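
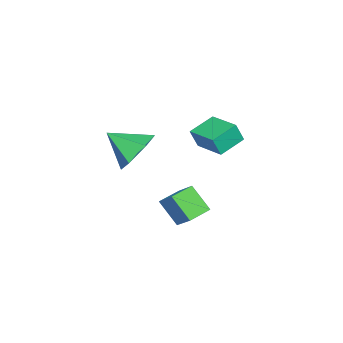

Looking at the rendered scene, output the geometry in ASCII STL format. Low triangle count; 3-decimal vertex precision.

solid 
facet normal -0.904 0.395 0.165
outer loop
vertex -0.55 3.01 -0.856
vertex -0.023 3.852 0.013
vertex -0.332 3.942 -1.891
endloop
endfacet
facet normal -0.399 -0.638 -0.659
outer loop
vertex 0.663 3.508 -2.073
vertex -0.55 3.01 -0.856
vertex -0.332 3.942 -1.891
endloop
endfacet
facet normal -0.904 0.395 0.165
outer loop
vertex -0.332 3.942 -1.891
vertex -0.023 3.852 0.013
vertex 0.195 4.784 -1.022
endloop
endfacet
facet normal 0.154 0.661 -0.734
outer loop
vertex 0.195 4.784 -1.022
vertex 0.663 3.508 -2.073
vertex -0.332 3.942 -1.891
endloop
endfacet
facet normal -0.154 -0.661 0.734
outer loop
vertex -0.55 3.01 -0.856
vertex 0.972 3.418 -0.169
vertex -0.023 3.852 0.013
endloop
endfacet
facet normal -0.399 -0.638 -0.659
outer loop
vertex 0.445 2.576 -1.038
vertex -0.55 3.01 -0.856
vertex 0.663 3.508 -2.073
endloop
endfacet
facet normal -0.154 -0.661 0.734
outer loop
vertex 0.445 2.576 -1.038
vertex 0.972 3.418 -0.169
vertex -0.55 3.01 -0.856
endloop
endfacet
facet normal 0.399 0.638 0.659
outer loop
vertex -0.023 3.852 0.013
vertex 0.972 3.418 -0.169
vertex 0.195 4.784 -1.022
endloop
endfacet
facet normal 0.154 0.661 -0.734
outer loop
vertex 1.19 4.35 -1.204
vertex 0.663 3.508 -2.073
vertex 0.195 4.784 -1.022
endloop
endfacet
facet normal 0.399 0.638 0.659
outer loop
vertex 0.195 4.784 -1.022
vertex 0.972 3.418 -0.169
vertex 1.19 4.35 -1.204
endloop
endfacet
facet normal 0.904 -0.395 -0.165
outer loop
vertex 1.19 4.35 -1.204
vertex 0.445 2.576 -1.038
vertex 0.663 3.508 -2.073
endloop
endfacet
facet normal 0.904 -0.395 -0.165
outer loop
vertex 0.972 3.418 -0.169
vertex 0.445 2.576 -1.038
vertex 1.19 4.35 -1.204
endloop
endfacet
facet normal -0.861 0.392 0.324
outer loop
vertex -3.329 3.232 2.198
vertex -2.598 4.632 2.448
vertex -3.547 3.509 1.283
endloop
endfacet
facet normal -0.457 -0.876 -0.156
outer loop
vertex -2.402 2.988 0.852
vertex -3.329 3.232 2.198
vertex -3.547 3.509 1.283
endloop
endfacet
facet normal -0.861 0.392 0.324
outer loop
vertex -3.547 3.509 1.283
vertex -2.598 4.632 2.448
vertex -2.816 4.91 1.533
endloop
endfacet
facet normal -0.223 0.283 -0.933
outer loop
vertex -2.816 4.91 1.533
vertex -2.402 2.988 0.852
vertex -3.547 3.509 1.283
endloop
endfacet
facet normal 0.223 -0.283 0.933
outer loop
vertex -3.329 3.232 2.198
vertex -1.453 4.111 2.017
vertex -2.598 4.632 2.448
endloop
endfacet
facet normal -0.458 -0.875 -0.157
outer loop
vertex -2.184 2.71 1.767
vertex -3.329 3.232 2.198
vertex -2.402 2.988 0.852
endloop
endfacet
facet normal 0.222 -0.283 0.933
outer loop
vertex -2.184 2.71 1.767
vertex -1.453 4.111 2.017
vertex -3.329 3.232 2.198
endloop
endfacet
facet normal 0.457 0.875 0.157
outer loop
vertex -2.598 4.632 2.448
vertex -1.453 4.111 2.017
vertex -2.816 4.91 1.533
endloop
endfacet
facet normal -0.222 0.283 -0.933
outer loop
vertex -1.671 4.388 1.102
vertex -2.402 2.988 0.852
vertex -2.816 4.91 1.533
endloop
endfacet
facet normal 0.458 0.875 0.156
outer loop
vertex -2.816 4.91 1.533
vertex -1.453 4.111 2.017
vertex -1.671 4.388 1.102
endloop
endfacet
facet normal 0.861 -0.392 -0.324
outer loop
vertex -1.671 4.388 1.102
vertex -2.184 2.71 1.767
vertex -2.402 2.988 0.852
endloop
endfacet
facet normal 0.861 -0.392 -0.324
outer loop
vertex -1.453 4.111 2.017
vertex -2.184 2.71 1.767
vertex -1.671 4.388 1.102
endloop
endfacet
facet normal -0.101 0.825 -0.555
outer loop
vertex 2.684 3.15 3.767
vertex 2.25 2.562 2.972
vertex 1.615 2.995 3.731
endloop
endfacet
facet normal -0.041 0.049 0.998
outer loop
vertex 2.684 3.15 3.767
vertex 1.615 2.995 3.731
vertex 2.41 1.258 3.848
endloop
endfacet
facet normal -0.101 0.825 -0.555
outer loop
vertex 1.615 2.995 3.731
vertex 2.25 2.562 2.972
vertex 1.182 2.407 2.936
endloop
endfacet
facet normal -0.732 -0.293 0.615
outer loop
vertex 1.615 2.995 3.731
vertex 1.182 2.407 2.936
vertex 2.41 1.258 3.848
endloop
endfacet
facet normal -0.101 0.826 -0.554
outer loop
vertex 1.182 2.407 2.936
vertex 2.25 2.562 2.972
vertex 1.816 1.975 2.176
endloop
endfacet
facet normal -0.639 -0.762 -0.100
outer loop
vertex 1.182 2.407 2.936
vertex 1.816 1.975 2.176
vertex 2.41 1.258 3.848
endloop
endfacet
facet normal -0.101 0.826 -0.554
outer loop
vertex 1.816 1.975 2.176
vertex 2.25 2.562 2.972
vertex 2.884 2.13 2.212
endloop
endfacet
facet normal 0.144 -0.890 -0.433
outer loop
vertex 1.816 1.975 2.176
vertex 2.884 2.13 2.212
vertex 2.41 1.258 3.848
endloop
endfacet
facet normal -0.102 0.826 -0.555
outer loop
vertex 2.884 2.13 2.212
vertex 2.25 2.562 2.972
vertex 3.318 2.718 3.008
endloop
endfacet
facet normal 0.835 -0.548 -0.050
outer loop
vertex 2.884 2.13 2.212
vertex 3.318 2.718 3.008
vertex 2.41 1.258 3.848
endloop
endfacet
facet normal -0.102 0.826 -0.555
outer loop
vertex 3.318 2.718 3.008
vertex 2.25 2.562 2.972
vertex 2.684 3.15 3.767
endloop
endfacet
facet normal 0.742 -0.079 0.665
outer loop
vertex 3.318 2.718 3.008
vertex 2.684 3.15 3.767
vertex 2.41 1.258 3.848
endloop
endfacet

endsolid


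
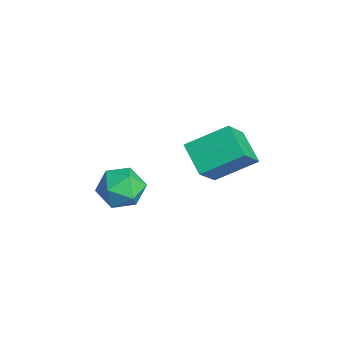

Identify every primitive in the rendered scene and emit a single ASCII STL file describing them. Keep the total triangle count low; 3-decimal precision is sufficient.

solid 
facet normal -0.033 0.735 0.677
outer loop
vertex -0.977 -3.078 -1.616
vertex -1.617 -3.393 -1.305
vertex -0.914 -3.602 -1.044
endloop
endfacet
facet normal 0.640 0.601 0.480
outer loop
vertex -0.977 -3.078 -1.616
vertex -0.914 -3.602 -1.044
vertex -0.43 -3.631 -1.653
endloop
endfacet
facet normal 0.685 0.693 -0.226
outer loop
vertex -0.977 -3.078 -1.616
vertex -0.43 -3.631 -1.653
vertex -0.834 -3.439 -2.29
endloop
endfacet
facet normal 0.040 0.884 -0.465
outer loop
vertex -0.977 -3.078 -1.616
vertex -0.834 -3.439 -2.29
vertex -1.568 -3.293 -2.075
endloop
endfacet
facet normal -0.403 0.910 0.093
outer loop
vertex -0.977 -3.078 -1.616
vertex -1.568 -3.293 -2.075
vertex -1.617 -3.393 -1.305
endloop
endfacet
facet normal 0.778 -0.085 0.622
outer loop
vertex -0.43 -3.631 -1.653
vertex -0.914 -3.602 -1.044
vertex -0.732 -4.287 -1.365
endloop
endfacet
facet normal -0.310 0.132 0.941
outer loop
vertex -0.914 -3.602 -1.044
vertex -1.617 -3.393 -1.305
vertex -1.466 -4.141 -1.15
endloop
endfacet
facet normal -0.909 0.417 -0.004
outer loop
vertex -1.617 -3.393 -1.305
vertex -1.568 -3.293 -2.075
vertex -1.87 -3.949 -1.787
endloop
endfacet
facet normal -0.191 0.374 -0.907
outer loop
vertex -1.568 -3.293 -2.075
vertex -0.834 -3.439 -2.29
vertex -1.386 -3.978 -2.396
endloop
endfacet
facet normal 0.851 0.064 -0.521
outer loop
vertex -0.834 -3.439 -2.29
vertex -0.43 -3.631 -1.653
vertex -0.683 -4.187 -2.135
endloop
endfacet
facet normal -0.040 -0.884 0.465
outer loop
vertex -1.323 -4.502 -1.824
vertex -0.732 -4.287 -1.365
vertex -1.466 -4.141 -1.15
endloop
endfacet
facet normal -0.685 -0.693 0.226
outer loop
vertex -1.323 -4.502 -1.824
vertex -1.466 -4.141 -1.15
vertex -1.87 -3.949 -1.787
endloop
endfacet
facet normal -0.640 -0.601 -0.480
outer loop
vertex -1.323 -4.502 -1.824
vertex -1.87 -3.949 -1.787
vertex -1.386 -3.978 -2.396
endloop
endfacet
facet normal 0.033 -0.735 -0.677
outer loop
vertex -1.323 -4.502 -1.824
vertex -1.386 -3.978 -2.396
vertex -0.683 -4.187 -2.135
endloop
endfacet
facet normal 0.403 -0.910 -0.093
outer loop
vertex -1.323 -4.502 -1.824
vertex -0.683 -4.187 -2.135
vertex -0.732 -4.287 -1.365
endloop
endfacet
facet normal 0.191 -0.374 0.907
outer loop
vertex -1.466 -4.141 -1.15
vertex -0.732 -4.287 -1.365
vertex -0.914 -3.602 -1.044
endloop
endfacet
facet normal -0.851 -0.064 0.521
outer loop
vertex -1.87 -3.949 -1.787
vertex -1.466 -4.141 -1.15
vertex -1.617 -3.393 -1.305
endloop
endfacet
facet normal -0.778 0.085 -0.622
outer loop
vertex -1.386 -3.978 -2.396
vertex -1.87 -3.949 -1.787
vertex -1.568 -3.293 -2.075
endloop
endfacet
facet normal 0.310 -0.132 -0.941
outer loop
vertex -0.683 -4.187 -2.135
vertex -1.386 -3.978 -2.396
vertex -0.834 -3.439 -2.29
endloop
endfacet
facet normal 0.909 -0.417 0.004
outer loop
vertex -0.732 -4.287 -1.365
vertex -0.683 -4.187 -2.135
vertex -0.43 -3.631 -1.653
endloop
endfacet
facet normal -0.524 0.473 -0.709
outer loop
vertex 0.239 -1.922 0.557
vertex 0.418 -0.735 1.216
vertex 1.14 -1.752 0.005
endloop
endfacet
facet normal -0.131 -0.867 -0.481
outer loop
vertex 1.862 -2.405 0.984
vertex 0.239 -1.922 0.557
vertex 1.14 -1.752 0.005
endloop
endfacet
facet normal -0.523 0.473 -0.709
outer loop
vertex 1.14 -1.752 0.005
vertex 0.418 -0.735 1.216
vertex 1.319 -0.565 0.665
endloop
endfacet
facet normal 0.842 0.159 -0.515
outer loop
vertex 1.319 -0.565 0.665
vertex 1.862 -2.405 0.984
vertex 1.14 -1.752 0.005
endloop
endfacet
facet normal -0.842 -0.159 0.515
outer loop
vertex 0.239 -1.922 0.557
vertex 1.14 -1.388 2.195
vertex 0.418 -0.735 1.216
endloop
endfacet
facet normal -0.131 -0.866 -0.482
outer loop
vertex 0.961 -2.575 1.535
vertex 0.239 -1.922 0.557
vertex 1.862 -2.405 0.984
endloop
endfacet
facet normal -0.842 -0.159 0.515
outer loop
vertex 0.961 -2.575 1.535
vertex 1.14 -1.388 2.195
vertex 0.239 -1.922 0.557
endloop
endfacet
facet normal 0.131 0.867 0.481
outer loop
vertex 0.418 -0.735 1.216
vertex 1.14 -1.388 2.195
vertex 1.319 -0.565 0.665
endloop
endfacet
facet normal 0.842 0.159 -0.515
outer loop
vertex 2.041 -1.218 1.643
vertex 1.862 -2.405 0.984
vertex 1.319 -0.565 0.665
endloop
endfacet
facet normal 0.131 0.867 0.481
outer loop
vertex 1.319 -0.565 0.665
vertex 1.14 -1.388 2.195
vertex 2.041 -1.218 1.643
endloop
endfacet
facet normal 0.523 -0.473 0.709
outer loop
vertex 2.041 -1.218 1.643
vertex 0.961 -2.575 1.535
vertex 1.862 -2.405 0.984
endloop
endfacet
facet normal 0.523 -0.473 0.709
outer loop
vertex 1.14 -1.388 2.195
vertex 0.961 -2.575 1.535
vertex 2.041 -1.218 1.643
endloop
endfacet

endsolid


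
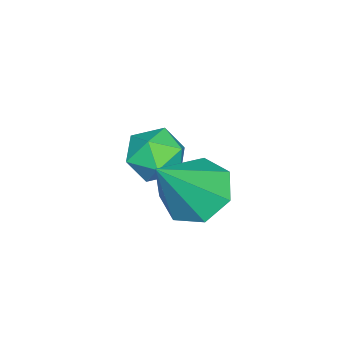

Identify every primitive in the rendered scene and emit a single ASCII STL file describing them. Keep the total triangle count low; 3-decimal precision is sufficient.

solid 
facet normal -0.577 0.260 -0.775
outer loop
vertex 2.639 -0.74 -1.287
vertex 2.014 -0.467 -0.73
vertex 2.682 -0.008 -1.073
endloop
endfacet
facet normal 0.976 0.006 -0.218
outer loop
vertex 2.639 -0.74 -1.287
vertex 2.682 -0.008 -1.073
vertex 3.086 -0.953 0.71
endloop
endfacet
facet normal -0.577 0.261 -0.774
outer loop
vertex 2.682 -0.008 -1.073
vertex 2.014 -0.467 -0.73
vertex 2.222 0.378 -0.6
endloop
endfacet
facet normal 0.734 0.654 0.180
outer loop
vertex 2.682 -0.008 -1.073
vertex 2.222 0.378 -0.6
vertex 3.086 -0.953 0.71
endloop
endfacet
facet normal -0.576 0.261 -0.774
outer loop
vertex 2.222 0.378 -0.6
vertex 2.014 -0.467 -0.73
vertex 1.606 0.127 -0.226
endloop
endfacet
facet normal 0.110 0.732 0.672
outer loop
vertex 2.222 0.378 -0.6
vertex 1.606 0.127 -0.226
vertex 3.086 -0.953 0.71
endloop
endfacet
facet normal -0.577 0.261 -0.774
outer loop
vertex 1.606 0.127 -0.226
vertex 2.014 -0.467 -0.73
vertex 1.297 -0.571 -0.231
endloop
endfacet
facet normal -0.427 0.183 0.886
outer loop
vertex 1.606 0.127 -0.226
vertex 1.297 -0.571 -0.231
vertex 3.086 -0.953 0.71
endloop
endfacet
facet normal -0.577 0.261 -0.774
outer loop
vertex 1.297 -0.571 -0.231
vertex 2.014 -0.467 -0.73
vertex 1.528 -1.191 -0.612
endloop
endfacet
facet normal -0.472 -0.582 0.662
outer loop
vertex 1.297 -0.571 -0.231
vertex 1.528 -1.191 -0.612
vertex 3.086 -0.953 0.71
endloop
endfacet
facet normal -0.577 0.261 -0.774
outer loop
vertex 1.528 -1.191 -0.612
vertex 2.014 -0.467 -0.73
vertex 2.125 -1.266 -1.082
endloop
endfacet
facet normal 0.008 -0.986 0.168
outer loop
vertex 1.528 -1.191 -0.612
vertex 2.125 -1.266 -1.082
vertex 3.086 -0.953 0.71
endloop
endfacet
facet normal -0.576 0.261 -0.774
outer loop
vertex 2.125 -1.266 -1.082
vertex 2.014 -0.467 -0.73
vertex 2.639 -0.74 -1.287
endloop
endfacet
facet normal 0.652 -0.724 -0.223
outer loop
vertex 2.125 -1.266 -1.082
vertex 2.639 -0.74 -1.287
vertex 3.086 -0.953 0.71
endloop
endfacet
facet normal -0.593 0.621 0.513
outer loop
vertex -0.461 -1.72 -1.624
vertex -0.34 -2.151 -0.962
vertex 0.147 -1.542 -1.137
endloop
endfacet
facet normal -0.264 0.964 -0.022
outer loop
vertex -0.461 -1.72 -1.624
vertex 0.147 -1.542 -1.137
vertex 0.254 -1.531 -1.929
endloop
endfacet
facet normal -0.439 0.638 -0.633
outer loop
vertex -0.461 -1.72 -1.624
vertex 0.254 -1.531 -1.929
vertex -0.168 -2.133 -2.243
endloop
endfacet
facet normal -0.874 0.094 -0.476
outer loop
vertex -0.461 -1.72 -1.624
vertex -0.168 -2.133 -2.243
vertex -0.535 -2.516 -1.645
endloop
endfacet
facet normal -0.969 0.084 0.232
outer loop
vertex -0.461 -1.72 -1.624
vertex -0.535 -2.516 -1.645
vertex -0.34 -2.151 -0.962
endloop
endfacet
facet normal 0.439 0.896 0.072
outer loop
vertex 0.254 -1.531 -1.929
vertex 0.147 -1.542 -1.137
vertex 0.815 -1.844 -1.455
endloop
endfacet
facet normal -0.092 0.342 0.935
outer loop
vertex 0.147 -1.542 -1.137
vertex -0.34 -2.151 -0.962
vertex 0.448 -2.227 -0.857
endloop
endfacet
facet normal -0.701 -0.527 0.481
outer loop
vertex -0.34 -2.151 -0.962
vertex -0.535 -2.516 -1.645
vertex 0.026 -2.829 -1.171
endloop
endfacet
facet normal -0.547 -0.511 -0.663
outer loop
vertex -0.535 -2.516 -1.645
vertex -0.168 -2.133 -2.243
vertex 0.133 -2.818 -1.963
endloop
endfacet
facet normal 0.158 0.368 -0.917
outer loop
vertex -0.168 -2.133 -2.243
vertex 0.254 -1.531 -1.929
vertex 0.62 -2.209 -2.138
endloop
endfacet
facet normal 0.874 -0.094 0.476
outer loop
vertex 0.741 -2.64 -1.476
vertex 0.815 -1.844 -1.455
vertex 0.448 -2.227 -0.857
endloop
endfacet
facet normal 0.439 -0.638 0.633
outer loop
vertex 0.741 -2.64 -1.476
vertex 0.448 -2.227 -0.857
vertex 0.026 -2.829 -1.171
endloop
endfacet
facet normal 0.264 -0.964 0.022
outer loop
vertex 0.741 -2.64 -1.476
vertex 0.026 -2.829 -1.171
vertex 0.133 -2.818 -1.963
endloop
endfacet
facet normal 0.593 -0.621 -0.513
outer loop
vertex 0.741 -2.64 -1.476
vertex 0.133 -2.818 -1.963
vertex 0.62 -2.209 -2.138
endloop
endfacet
facet normal 0.969 -0.084 -0.232
outer loop
vertex 0.741 -2.64 -1.476
vertex 0.62 -2.209 -2.138
vertex 0.815 -1.844 -1.455
endloop
endfacet
facet normal 0.547 0.511 0.663
outer loop
vertex 0.448 -2.227 -0.857
vertex 0.815 -1.844 -1.455
vertex 0.147 -1.542 -1.137
endloop
endfacet
facet normal -0.158 -0.368 0.917
outer loop
vertex 0.026 -2.829 -1.171
vertex 0.448 -2.227 -0.857
vertex -0.34 -2.151 -0.962
endloop
endfacet
facet normal -0.439 -0.896 -0.072
outer loop
vertex 0.133 -2.818 -1.963
vertex 0.026 -2.829 -1.171
vertex -0.535 -2.516 -1.645
endloop
endfacet
facet normal 0.092 -0.342 -0.935
outer loop
vertex 0.62 -2.209 -2.138
vertex 0.133 -2.818 -1.963
vertex -0.168 -2.133 -2.243
endloop
endfacet
facet normal 0.701 0.527 -0.481
outer loop
vertex 0.815 -1.844 -1.455
vertex 0.62 -2.209 -2.138
vertex 0.254 -1.531 -1.929
endloop
endfacet

endsolid


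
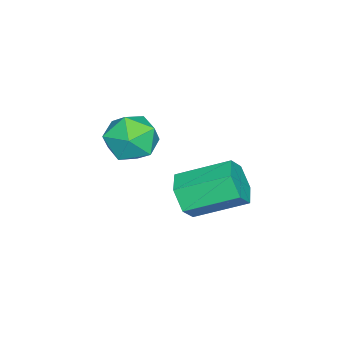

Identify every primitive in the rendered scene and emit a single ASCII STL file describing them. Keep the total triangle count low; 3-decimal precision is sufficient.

solid 
facet normal 0.246 -0.880 -0.407
outer loop
vertex 2.971 0.009 -0.483
vertex 2.748 -0.329 0.113
vertex 2.287 -0.208 -0.427
endloop
endfacet
facet normal -0.191 0.367 -0.910
outer loop
vertex 2.971 0.009 -0.483
vertex 2.287 -0.208 -0.427
vertex 2.576 1.426 0.171
endloop
endfacet
facet normal -0.191 0.367 -0.910
outer loop
vertex 2.576 1.426 0.171
vertex 2.287 -0.208 -0.427
vertex 1.892 1.209 0.227
endloop
endfacet
facet normal -0.246 0.880 0.405
outer loop
vertex 2.576 1.426 0.171
vertex 1.892 1.209 0.227
vertex 2.352 1.089 0.767
endloop
endfacet
facet normal 0.244 -0.881 -0.406
outer loop
vertex 2.287 -0.208 -0.427
vertex 2.748 -0.329 0.113
vertex 2.063 -0.545 0.169
endloop
endfacet
facet normal -0.918 -0.077 -0.388
outer loop
vertex 2.287 -0.208 -0.427
vertex 2.063 -0.545 0.169
vertex 1.892 1.209 0.227
endloop
endfacet
facet normal -0.918 -0.077 -0.388
outer loop
vertex 1.892 1.209 0.227
vertex 2.063 -0.545 0.169
vertex 1.668 0.872 0.823
endloop
endfacet
facet normal -0.246 0.880 0.405
outer loop
vertex 1.892 1.209 0.227
vertex 1.668 0.872 0.823
vertex 2.352 1.089 0.767
endloop
endfacet
facet normal 0.244 -0.881 -0.406
outer loop
vertex 2.063 -0.545 0.169
vertex 2.748 -0.329 0.113
vertex 2.524 -0.666 0.709
endloop
endfacet
facet normal -0.728 -0.444 0.522
outer loop
vertex 2.063 -0.545 0.169
vertex 2.524 -0.666 0.709
vertex 1.668 0.872 0.823
endloop
endfacet
facet normal -0.728 -0.444 0.522
outer loop
vertex 1.668 0.872 0.823
vertex 2.524 -0.666 0.709
vertex 2.129 0.751 1.363
endloop
endfacet
facet normal -0.246 0.880 0.407
outer loop
vertex 1.668 0.872 0.823
vertex 2.129 0.751 1.363
vertex 2.352 1.089 0.767
endloop
endfacet
facet normal 0.246 -0.880 -0.405
outer loop
vertex 2.524 -0.666 0.709
vertex 2.748 -0.329 0.113
vertex 3.208 -0.449 0.653
endloop
endfacet
facet normal 0.191 -0.367 0.910
outer loop
vertex 2.524 -0.666 0.709
vertex 3.208 -0.449 0.653
vertex 2.129 0.751 1.363
endloop
endfacet
facet normal 0.191 -0.367 0.910
outer loop
vertex 2.129 0.751 1.363
vertex 3.208 -0.449 0.653
vertex 2.813 0.968 1.307
endloop
endfacet
facet normal -0.246 0.880 0.407
outer loop
vertex 2.129 0.751 1.363
vertex 2.813 0.968 1.307
vertex 2.352 1.089 0.767
endloop
endfacet
facet normal 0.246 -0.880 -0.405
outer loop
vertex 3.208 -0.449 0.653
vertex 2.748 -0.329 0.113
vertex 3.432 -0.112 0.057
endloop
endfacet
facet normal 0.918 0.077 0.388
outer loop
vertex 3.208 -0.449 0.653
vertex 3.432 -0.112 0.057
vertex 2.813 0.968 1.307
endloop
endfacet
facet normal 0.918 0.077 0.388
outer loop
vertex 2.813 0.968 1.307
vertex 3.432 -0.112 0.057
vertex 3.037 1.305 0.711
endloop
endfacet
facet normal -0.244 0.881 0.406
outer loop
vertex 2.813 0.968 1.307
vertex 3.037 1.305 0.711
vertex 2.352 1.089 0.767
endloop
endfacet
facet normal 0.246 -0.880 -0.407
outer loop
vertex 3.432 -0.112 0.057
vertex 2.748 -0.329 0.113
vertex 2.971 0.009 -0.483
endloop
endfacet
facet normal 0.728 0.444 -0.522
outer loop
vertex 3.432 -0.112 0.057
vertex 2.971 0.009 -0.483
vertex 3.037 1.305 0.711
endloop
endfacet
facet normal 0.728 0.444 -0.522
outer loop
vertex 3.037 1.305 0.711
vertex 2.971 0.009 -0.483
vertex 2.576 1.426 0.171
endloop
endfacet
facet normal -0.244 0.881 0.406
outer loop
vertex 3.037 1.305 0.711
vertex 2.576 1.426 0.171
vertex 2.352 1.089 0.767
endloop
endfacet
facet normal -0.961 0.253 -0.116
outer loop
vertex 0.986 -1.657 0.791
vertex 0.787 -2.49 0.625
vertex 0.767 -2.191 1.445
endloop
endfacet
facet normal -0.637 0.688 0.348
outer loop
vertex 0.986 -1.657 0.791
vertex 0.767 -2.191 1.445
vertex 1.427 -1.63 1.544
endloop
endfacet
facet normal -0.086 0.996 0.015
outer loop
vertex 0.986 -1.657 0.791
vertex 1.427 -1.63 1.544
vertex 1.856 -1.582 0.785
endloop
endfacet
facet normal -0.069 0.752 -0.655
outer loop
vertex 0.986 -1.657 0.791
vertex 1.856 -1.582 0.785
vertex 1.46 -2.113 0.217
endloop
endfacet
facet normal -0.610 0.292 -0.736
outer loop
vertex 0.986 -1.657 0.791
vertex 1.46 -2.113 0.217
vertex 0.787 -2.49 0.625
endloop
endfacet
facet normal -0.377 0.288 0.880
outer loop
vertex 1.427 -1.63 1.544
vertex 0.767 -2.191 1.445
vertex 1.5 -2.447 1.843
endloop
endfacet
facet normal -0.901 -0.414 0.129
outer loop
vertex 0.767 -2.191 1.445
vertex 0.787 -2.49 0.625
vertex 1.104 -2.978 1.275
endloop
endfacet
facet normal -0.334 -0.350 -0.875
outer loop
vertex 0.787 -2.49 0.625
vertex 1.46 -2.113 0.217
vertex 1.533 -2.93 0.516
endloop
endfacet
facet normal 0.541 0.392 -0.744
outer loop
vertex 1.46 -2.113 0.217
vertex 1.856 -1.582 0.785
vertex 2.193 -2.369 0.615
endloop
endfacet
facet normal 0.514 0.787 0.340
outer loop
vertex 1.856 -1.582 0.785
vertex 1.427 -1.63 1.544
vertex 2.173 -2.07 1.435
endloop
endfacet
facet normal 0.069 -0.752 0.655
outer loop
vertex 1.974 -2.903 1.269
vertex 1.5 -2.447 1.843
vertex 1.104 -2.978 1.275
endloop
endfacet
facet normal 0.086 -0.996 -0.015
outer loop
vertex 1.974 -2.903 1.269
vertex 1.104 -2.978 1.275
vertex 1.533 -2.93 0.516
endloop
endfacet
facet normal 0.637 -0.688 -0.348
outer loop
vertex 1.974 -2.903 1.269
vertex 1.533 -2.93 0.516
vertex 2.193 -2.369 0.615
endloop
endfacet
facet normal 0.961 -0.253 0.116
outer loop
vertex 1.974 -2.903 1.269
vertex 2.193 -2.369 0.615
vertex 2.173 -2.07 1.435
endloop
endfacet
facet normal 0.610 -0.292 0.736
outer loop
vertex 1.974 -2.903 1.269
vertex 2.173 -2.07 1.435
vertex 1.5 -2.447 1.843
endloop
endfacet
facet normal -0.541 -0.392 0.744
outer loop
vertex 1.104 -2.978 1.275
vertex 1.5 -2.447 1.843
vertex 0.767 -2.191 1.445
endloop
endfacet
facet normal -0.514 -0.787 -0.340
outer loop
vertex 1.533 -2.93 0.516
vertex 1.104 -2.978 1.275
vertex 0.787 -2.49 0.625
endloop
endfacet
facet normal 0.377 -0.288 -0.880
outer loop
vertex 2.193 -2.369 0.615
vertex 1.533 -2.93 0.516
vertex 1.46 -2.113 0.217
endloop
endfacet
facet normal 0.901 0.414 -0.129
outer loop
vertex 2.173 -2.07 1.435
vertex 2.193 -2.369 0.615
vertex 1.856 -1.582 0.785
endloop
endfacet
facet normal 0.334 0.350 0.875
outer loop
vertex 1.5 -2.447 1.843
vertex 2.173 -2.07 1.435
vertex 1.427 -1.63 1.544
endloop
endfacet

endsolid


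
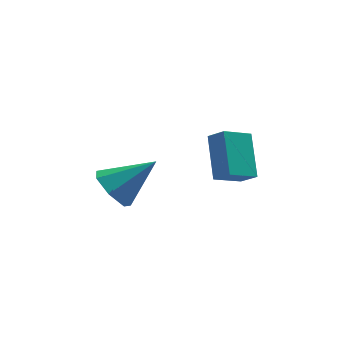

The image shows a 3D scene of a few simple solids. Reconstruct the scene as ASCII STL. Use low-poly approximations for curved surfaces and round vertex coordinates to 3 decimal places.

solid 
facet normal -0.535 0.568 -0.626
outer loop
vertex 1.672 2.017 2.564
vertex 2.684 2.392 2.04
vertex 1.578 0.654 1.407
endloop
endfacet
facet normal -0.844 -0.312 0.437
outer loop
vertex 2.016 0.188 1.92
vertex 1.672 2.017 2.564
vertex 1.578 0.654 1.407
endloop
endfacet
facet normal -0.535 0.568 -0.626
outer loop
vertex 1.578 0.654 1.407
vertex 2.684 2.392 2.04
vertex 2.59 1.029 0.883
endloop
endfacet
facet normal -0.053 -0.761 -0.646
outer loop
vertex 2.59 1.029 0.883
vertex 2.016 0.188 1.92
vertex 1.578 0.654 1.407
endloop
endfacet
facet normal 0.053 0.761 0.646
outer loop
vertex 1.672 2.017 2.564
vertex 3.122 1.926 2.553
vertex 2.684 2.392 2.04
endloop
endfacet
facet normal -0.844 -0.312 0.437
outer loop
vertex 2.11 1.551 3.077
vertex 1.672 2.017 2.564
vertex 2.016 0.188 1.92
endloop
endfacet
facet normal 0.053 0.761 0.646
outer loop
vertex 2.11 1.551 3.077
vertex 3.122 1.926 2.553
vertex 1.672 2.017 2.564
endloop
endfacet
facet normal 0.844 0.312 -0.437
outer loop
vertex 2.684 2.392 2.04
vertex 3.122 1.926 2.553
vertex 2.59 1.029 0.883
endloop
endfacet
facet normal -0.053 -0.761 -0.646
outer loop
vertex 3.028 0.563 1.396
vertex 2.016 0.188 1.92
vertex 2.59 1.029 0.883
endloop
endfacet
facet normal 0.844 0.312 -0.437
outer loop
vertex 2.59 1.029 0.883
vertex 3.122 1.926 2.553
vertex 3.028 0.563 1.396
endloop
endfacet
facet normal 0.535 -0.568 0.626
outer loop
vertex 3.028 0.563 1.396
vertex 2.11 1.551 3.077
vertex 2.016 0.188 1.92
endloop
endfacet
facet normal 0.535 -0.568 0.626
outer loop
vertex 3.122 1.926 2.553
vertex 2.11 1.551 3.077
vertex 3.028 0.563 1.396
endloop
endfacet
facet normal -0.793 -0.043 -0.608
outer loop
vertex -1.351 0.835 1.035
vertex -1.788 0.331 1.64
vertex -1.775 1.228 1.56
endloop
endfacet
facet normal 0.577 0.805 -0.137
outer loop
vertex -1.351 0.835 1.035
vertex -1.775 1.228 1.56
vertex -0.352 0.409 2.74
endloop
endfacet
facet normal -0.793 -0.043 -0.608
outer loop
vertex -1.775 1.228 1.56
vertex -1.788 0.331 1.64
vertex -2.209 0.945 2.146
endloop
endfacet
facet normal 0.094 0.867 0.489
outer loop
vertex -1.775 1.228 1.56
vertex -2.209 0.945 2.146
vertex -0.352 0.409 2.74
endloop
endfacet
facet normal -0.793 -0.043 -0.608
outer loop
vertex -2.209 0.945 2.146
vertex -1.788 0.331 1.64
vertex -2.325 0.2 2.35
endloop
endfacet
facet normal -0.215 0.289 0.933
outer loop
vertex -2.209 0.945 2.146
vertex -2.325 0.2 2.35
vertex -0.352 0.409 2.74
endloop
endfacet
facet normal -0.793 -0.043 -0.608
outer loop
vertex -2.325 0.2 2.35
vertex -1.788 0.331 1.64
vertex -2.037 -0.446 2.02
endloop
endfacet
facet normal -0.118 -0.493 0.862
outer loop
vertex -2.325 0.2 2.35
vertex -2.037 -0.446 2.02
vertex -0.352 0.409 2.74
endloop
endfacet
facet normal -0.793 -0.043 -0.608
outer loop
vertex -2.037 -0.446 2.02
vertex -1.788 0.331 1.64
vertex -1.561 -0.507 1.403
endloop
endfacet
facet normal 0.312 -0.891 0.329
outer loop
vertex -2.037 -0.446 2.02
vertex -1.561 -0.507 1.403
vertex -0.352 0.409 2.74
endloop
endfacet
facet normal -0.793 -0.043 -0.608
outer loop
vertex -1.561 -0.507 1.403
vertex -1.788 0.331 1.64
vertex -1.256 0.063 0.965
endloop
endfacet
facet normal 0.751 -0.605 -0.265
outer loop
vertex -1.561 -0.507 1.403
vertex -1.256 0.063 0.965
vertex -0.352 0.409 2.74
endloop
endfacet
facet normal -0.793 -0.042 -0.608
outer loop
vertex -1.256 0.063 0.965
vertex -1.788 0.331 1.64
vertex -1.351 0.835 1.035
endloop
endfacet
facet normal 0.869 0.150 -0.472
outer loop
vertex -1.256 0.063 0.965
vertex -1.351 0.835 1.035
vertex -0.352 0.409 2.74
endloop
endfacet

endsolid


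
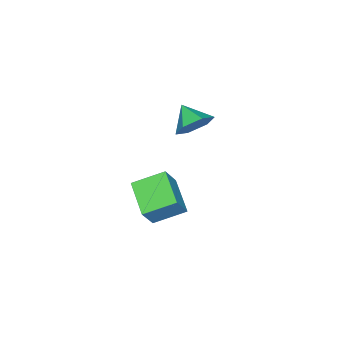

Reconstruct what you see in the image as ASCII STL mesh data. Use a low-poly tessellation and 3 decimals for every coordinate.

solid 
facet normal 0.332 0.775 -0.538
outer loop
vertex -2.311 1.203 2.869
vertex -2.981 1.748 3.241
vertex -2.143 1.681 3.661
endloop
endfacet
facet normal 0.598 -0.736 0.317
outer loop
vertex -2.311 1.203 2.869
vertex -2.143 1.681 3.661
vertex -3.399 0.772 3.919
endloop
endfacet
facet normal 0.332 0.775 -0.539
outer loop
vertex -2.143 1.681 3.661
vertex -2.981 1.748 3.241
vertex -2.813 2.226 4.032
endloop
endfacet
facet normal 0.339 -0.208 0.918
outer loop
vertex -2.143 1.681 3.661
vertex -2.813 2.226 4.032
vertex -3.399 0.772 3.919
endloop
endfacet
facet normal 0.332 0.775 -0.539
outer loop
vertex -2.813 2.226 4.032
vertex -2.981 1.748 3.241
vertex -3.651 2.293 3.612
endloop
endfacet
facet normal -0.439 0.107 0.892
outer loop
vertex -2.813 2.226 4.032
vertex -3.651 2.293 3.612
vertex -3.399 0.772 3.919
endloop
endfacet
facet normal 0.332 0.774 -0.539
outer loop
vertex -3.651 2.293 3.612
vertex -2.981 1.748 3.241
vertex -3.819 1.814 2.82
endloop
endfacet
facet normal -0.958 -0.105 0.267
outer loop
vertex -3.651 2.293 3.612
vertex -3.819 1.814 2.82
vertex -3.399 0.772 3.919
endloop
endfacet
facet normal 0.332 0.774 -0.539
outer loop
vertex -3.819 1.814 2.82
vertex -2.981 1.748 3.241
vertex -3.15 1.269 2.449
endloop
endfacet
facet normal -0.700 -0.633 -0.332
outer loop
vertex -3.819 1.814 2.82
vertex -3.15 1.269 2.449
vertex -3.399 0.772 3.919
endloop
endfacet
facet normal 0.331 0.775 -0.539
outer loop
vertex -3.15 1.269 2.449
vertex -2.981 1.748 3.241
vertex -2.311 1.203 2.869
endloop
endfacet
facet normal 0.079 -0.948 -0.307
outer loop
vertex -3.15 1.269 2.449
vertex -2.311 1.203 2.869
vertex -3.399 0.772 3.919
endloop
endfacet
facet normal -0.562 0.002 -0.827
outer loop
vertex 0.454 3.077 2.618
vertex 1.454 4.314 1.94
vertex 1.358 2.008 2.001
endloop
endfacet
facet normal -0.578 -0.715 0.392
outer loop
vertex 2.106 2.006 3.1
vertex 0.454 3.077 2.618
vertex 1.358 2.008 2.001
endloop
endfacet
facet normal -0.563 0.002 -0.826
outer loop
vertex 1.358 2.008 2.001
vertex 1.454 4.314 1.94
vertex 2.358 3.246 1.322
endloop
endfacet
facet normal 0.591 -0.699 -0.403
outer loop
vertex 2.358 3.246 1.322
vertex 2.106 2.006 3.1
vertex 1.358 2.008 2.001
endloop
endfacet
facet normal -0.591 0.699 0.403
outer loop
vertex 0.454 3.077 2.618
vertex 2.202 4.312 3.039
vertex 1.454 4.314 1.94
endloop
endfacet
facet normal -0.578 -0.716 0.391
outer loop
vertex 1.202 3.074 3.718
vertex 0.454 3.077 2.618
vertex 2.106 2.006 3.1
endloop
endfacet
facet normal -0.591 0.699 0.404
outer loop
vertex 1.202 3.074 3.718
vertex 2.202 4.312 3.039
vertex 0.454 3.077 2.618
endloop
endfacet
facet normal 0.578 0.716 -0.392
outer loop
vertex 1.454 4.314 1.94
vertex 2.202 4.312 3.039
vertex 2.358 3.246 1.322
endloop
endfacet
facet normal 0.591 -0.699 -0.404
outer loop
vertex 3.106 3.243 2.422
vertex 2.106 2.006 3.1
vertex 2.358 3.246 1.322
endloop
endfacet
facet normal 0.579 0.715 -0.392
outer loop
vertex 2.358 3.246 1.322
vertex 2.202 4.312 3.039
vertex 3.106 3.243 2.422
endloop
endfacet
facet normal 0.563 -0.002 0.827
outer loop
vertex 3.106 3.243 2.422
vertex 1.202 3.074 3.718
vertex 2.106 2.006 3.1
endloop
endfacet
facet normal 0.563 -0.001 0.827
outer loop
vertex 2.202 4.312 3.039
vertex 1.202 3.074 3.718
vertex 3.106 3.243 2.422
endloop
endfacet

endsolid


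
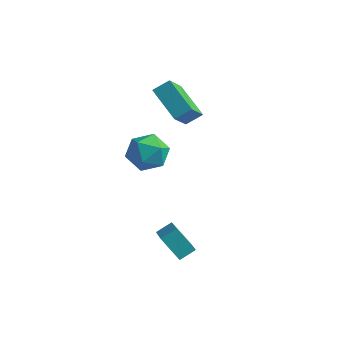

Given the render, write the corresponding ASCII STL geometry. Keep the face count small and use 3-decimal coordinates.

solid 
facet normal -0.524 0.730 0.440
outer loop
vertex -3.783 1.8 -0.446
vertex -4.394 1.031 0.102
vertex -3.449 1.431 0.564
endloop
endfacet
facet normal 0.142 0.944 0.298
outer loop
vertex -3.783 1.8 -0.446
vertex -3.449 1.431 0.564
vertex -2.696 1.577 -0.259
endloop
endfacet
facet normal 0.250 0.879 -0.405
outer loop
vertex -3.783 1.8 -0.446
vertex -2.696 1.577 -0.259
vertex -3.175 1.267 -1.228
endloop
endfacet
facet normal -0.350 0.625 -0.698
outer loop
vertex -3.783 1.8 -0.446
vertex -3.175 1.267 -1.228
vertex -4.224 0.929 -1.005
endloop
endfacet
facet normal -0.828 0.532 -0.176
outer loop
vertex -3.783 1.8 -0.446
vertex -4.224 0.929 -1.005
vertex -4.394 1.031 0.102
endloop
endfacet
facet normal 0.592 0.501 0.631
outer loop
vertex -2.696 1.577 -0.259
vertex -3.449 1.431 0.564
vertex -2.636 0.671 0.405
endloop
endfacet
facet normal -0.486 0.155 0.860
outer loop
vertex -3.449 1.431 0.564
vertex -4.394 1.031 0.102
vertex -3.685 0.333 0.628
endloop
endfacet
facet normal -0.977 -0.164 -0.135
outer loop
vertex -4.394 1.031 0.102
vertex -4.224 0.929 -1.005
vertex -4.164 0.023 -0.341
endloop
endfacet
facet normal -0.204 -0.013 -0.979
outer loop
vertex -4.224 0.929 -1.005
vertex -3.175 1.267 -1.228
vertex -3.411 0.169 -1.164
endloop
endfacet
facet normal 0.766 0.397 -0.506
outer loop
vertex -3.175 1.267 -1.228
vertex -2.696 1.577 -0.259
vertex -2.466 0.569 -0.702
endloop
endfacet
facet normal 0.350 -0.625 0.698
outer loop
vertex -3.077 -0.2 -0.154
vertex -2.636 0.671 0.405
vertex -3.685 0.333 0.628
endloop
endfacet
facet normal -0.250 -0.879 0.405
outer loop
vertex -3.077 -0.2 -0.154
vertex -3.685 0.333 0.628
vertex -4.164 0.023 -0.341
endloop
endfacet
facet normal -0.142 -0.944 -0.298
outer loop
vertex -3.077 -0.2 -0.154
vertex -4.164 0.023 -0.341
vertex -3.411 0.169 -1.164
endloop
endfacet
facet normal 0.524 -0.730 -0.440
outer loop
vertex -3.077 -0.2 -0.154
vertex -3.411 0.169 -1.164
vertex -2.466 0.569 -0.702
endloop
endfacet
facet normal 0.828 -0.532 0.176
outer loop
vertex -3.077 -0.2 -0.154
vertex -2.466 0.569 -0.702
vertex -2.636 0.671 0.405
endloop
endfacet
facet normal 0.204 0.013 0.979
outer loop
vertex -3.685 0.333 0.628
vertex -2.636 0.671 0.405
vertex -3.449 1.431 0.564
endloop
endfacet
facet normal -0.766 -0.397 0.506
outer loop
vertex -4.164 0.023 -0.341
vertex -3.685 0.333 0.628
vertex -4.394 1.031 0.102
endloop
endfacet
facet normal -0.592 -0.501 -0.631
outer loop
vertex -3.411 0.169 -1.164
vertex -4.164 0.023 -0.341
vertex -4.224 0.929 -1.005
endloop
endfacet
facet normal 0.486 -0.155 -0.860
outer loop
vertex -2.466 0.569 -0.702
vertex -3.411 0.169 -1.164
vertex -3.175 1.267 -1.228
endloop
endfacet
facet normal 0.977 0.164 0.135
outer loop
vertex -2.636 0.671 0.405
vertex -2.466 0.569 -0.702
vertex -2.696 1.577 -0.259
endloop
endfacet
facet normal -0.591 -0.609 -0.529
outer loop
vertex -2.311 1.334 2.132
vertex -3.889 2.055 3.067
vertex -2.499 2.721 0.746
endloop
endfacet
facet normal 0.800 -0.366 -0.475
outer loop
vertex -1.931 3.305 1.253
vertex -2.311 1.334 2.132
vertex -2.499 2.721 0.746
endloop
endfacet
facet normal -0.591 -0.609 -0.529
outer loop
vertex -2.499 2.721 0.746
vertex -3.889 2.055 3.067
vertex -4.077 3.441 1.68
endloop
endfacet
facet normal -0.095 0.704 -0.704
outer loop
vertex -4.077 3.441 1.68
vertex -1.931 3.305 1.253
vertex -2.499 2.721 0.746
endloop
endfacet
facet normal 0.095 -0.704 0.704
outer loop
vertex -2.311 1.334 2.132
vertex -3.321 2.639 3.574
vertex -3.889 2.055 3.067
endloop
endfacet
facet normal 0.801 -0.366 -0.474
outer loop
vertex -1.743 1.919 2.64
vertex -2.311 1.334 2.132
vertex -1.931 3.305 1.253
endloop
endfacet
facet normal 0.095 -0.704 0.704
outer loop
vertex -1.743 1.919 2.64
vertex -3.321 2.639 3.574
vertex -2.311 1.334 2.132
endloop
endfacet
facet normal -0.800 0.366 0.475
outer loop
vertex -3.889 2.055 3.067
vertex -3.321 2.639 3.574
vertex -4.077 3.441 1.68
endloop
endfacet
facet normal -0.095 0.704 -0.704
outer loop
vertex -3.509 4.026 2.188
vertex -1.931 3.305 1.253
vertex -4.077 3.441 1.68
endloop
endfacet
facet normal -0.801 0.366 0.474
outer loop
vertex -4.077 3.441 1.68
vertex -3.321 2.639 3.574
vertex -3.509 4.026 2.188
endloop
endfacet
facet normal 0.591 0.609 0.528
outer loop
vertex -3.509 4.026 2.188
vertex -1.743 1.919 2.64
vertex -1.931 3.305 1.253
endloop
endfacet
facet normal 0.591 0.609 0.529
outer loop
vertex -3.321 2.639 3.574
vertex -1.743 1.919 2.64
vertex -3.509 4.026 2.188
endloop
endfacet
facet normal -0.497 -0.739 -0.455
outer loop
vertex 0.776 -3.543 -2.831
vertex -0.216 -3.492 -1.83
vertex -0.276 -2.151 -3.945
endloop
endfacet
facet normal 0.703 -0.037 -0.710
outer loop
vertex 0.156 -1.508 -3.55
vertex 0.776 -3.543 -2.831
vertex -0.276 -2.151 -3.945
endloop
endfacet
facet normal -0.497 -0.739 -0.455
outer loop
vertex -0.276 -2.151 -3.945
vertex -0.216 -3.492 -1.83
vertex -1.268 -2.1 -2.944
endloop
endfacet
facet normal -0.508 0.672 -0.538
outer loop
vertex -1.268 -2.1 -2.944
vertex 0.156 -1.508 -3.55
vertex -0.276 -2.151 -3.945
endloop
endfacet
facet normal 0.508 -0.672 0.538
outer loop
vertex 0.776 -3.543 -2.831
vertex 0.216 -2.849 -1.435
vertex -0.216 -3.492 -1.83
endloop
endfacet
facet normal 0.703 -0.037 -0.710
outer loop
vertex 1.208 -2.9 -2.436
vertex 0.776 -3.543 -2.831
vertex 0.156 -1.508 -3.55
endloop
endfacet
facet normal 0.508 -0.672 0.538
outer loop
vertex 1.208 -2.9 -2.436
vertex 0.216 -2.849 -1.435
vertex 0.776 -3.543 -2.831
endloop
endfacet
facet normal -0.703 0.037 0.710
outer loop
vertex -0.216 -3.492 -1.83
vertex 0.216 -2.849 -1.435
vertex -1.268 -2.1 -2.944
endloop
endfacet
facet normal -0.508 0.672 -0.538
outer loop
vertex -0.836 -1.457 -2.549
vertex 0.156 -1.508 -3.55
vertex -1.268 -2.1 -2.944
endloop
endfacet
facet normal -0.703 0.037 0.710
outer loop
vertex -1.268 -2.1 -2.944
vertex 0.216 -2.849 -1.435
vertex -0.836 -1.457 -2.549
endloop
endfacet
facet normal 0.497 0.739 0.455
outer loop
vertex -0.836 -1.457 -2.549
vertex 1.208 -2.9 -2.436
vertex 0.156 -1.508 -3.55
endloop
endfacet
facet normal 0.497 0.739 0.455
outer loop
vertex 0.216 -2.849 -1.435
vertex 1.208 -2.9 -2.436
vertex -0.836 -1.457 -2.549
endloop
endfacet

endsolid


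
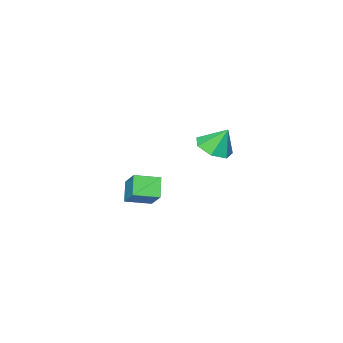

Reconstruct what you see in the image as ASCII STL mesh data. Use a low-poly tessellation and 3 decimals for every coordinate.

solid 
facet normal 0.207 -0.433 -0.877
outer loop
vertex 0.133 2.973 3.659
vertex -0.697 3.163 3.369
vertex 0.05 3.661 3.3
endloop
endfacet
facet normal 0.710 0.391 0.586
outer loop
vertex 0.133 2.973 3.659
vertex 0.05 3.661 3.3
vertex -0.963 3.717 4.491
endloop
endfacet
facet normal 0.208 -0.434 -0.877
outer loop
vertex 0.05 3.661 3.3
vertex -0.697 3.163 3.369
vertex -0.596 3.974 2.992
endloop
endfacet
facet normal 0.330 0.914 0.237
outer loop
vertex 0.05 3.661 3.3
vertex -0.596 3.974 2.992
vertex -0.963 3.717 4.491
endloop
endfacet
facet normal 0.208 -0.434 -0.877
outer loop
vertex -0.596 3.974 2.992
vertex -0.697 3.163 3.369
vertex -1.318 3.676 2.968
endloop
endfacet
facet normal -0.383 0.922 0.064
outer loop
vertex -0.596 3.974 2.992
vertex -1.318 3.676 2.968
vertex -0.963 3.717 4.491
endloop
endfacet
facet normal 0.209 -0.433 -0.877
outer loop
vertex -1.318 3.676 2.968
vertex -0.697 3.163 3.369
vertex -1.572 2.992 3.245
endloop
endfacet
facet normal -0.891 0.410 0.197
outer loop
vertex -1.318 3.676 2.968
vertex -1.572 2.992 3.245
vertex -0.963 3.717 4.491
endloop
endfacet
facet normal 0.209 -0.433 -0.877
outer loop
vertex -1.572 2.992 3.245
vertex -0.697 3.163 3.369
vertex -1.167 2.436 3.616
endloop
endfacet
facet normal -0.812 -0.235 0.534
outer loop
vertex -1.572 2.992 3.245
vertex -1.167 2.436 3.616
vertex -0.963 3.717 4.491
endloop
endfacet
facet normal 0.208 -0.433 -0.877
outer loop
vertex -1.167 2.436 3.616
vertex -0.697 3.163 3.369
vertex -0.408 2.428 3.8
endloop
endfacet
facet normal -0.205 -0.530 0.823
outer loop
vertex -1.167 2.436 3.616
vertex -0.408 2.428 3.8
vertex -0.963 3.717 4.491
endloop
endfacet
facet normal 0.207 -0.433 -0.877
outer loop
vertex -0.408 2.428 3.8
vertex -0.697 3.163 3.369
vertex 0.133 2.973 3.659
endloop
endfacet
facet normal 0.472 -0.250 0.845
outer loop
vertex -0.408 2.428 3.8
vertex 0.133 2.973 3.659
vertex -0.963 3.717 4.491
endloop
endfacet
facet normal -0.791 0.575 -0.210
outer loop
vertex -2.528 -1.652 -0.745
vertex -1.914 -1.127 -1.619
vertex -3.013 -2.665 -1.693
endloop
endfacet
facet normal -0.516 -0.441 0.735
outer loop
vertex -1.986 -3.413 -1.421
vertex -2.528 -1.652 -0.745
vertex -3.013 -2.665 -1.693
endloop
endfacet
facet normal -0.791 0.575 -0.209
outer loop
vertex -3.013 -2.665 -1.693
vertex -1.914 -1.127 -1.619
vertex -2.4 -2.14 -2.568
endloop
endfacet
facet normal -0.331 -0.689 -0.645
outer loop
vertex -2.4 -2.14 -2.568
vertex -1.986 -3.413 -1.421
vertex -3.013 -2.665 -1.693
endloop
endfacet
facet normal 0.330 0.688 0.646
outer loop
vertex -2.528 -1.652 -0.745
vertex -0.887 -1.875 -1.347
vertex -1.914 -1.127 -1.619
endloop
endfacet
facet normal -0.516 -0.441 0.735
outer loop
vertex -1.5 -2.4 -0.472
vertex -2.528 -1.652 -0.745
vertex -1.986 -3.413 -1.421
endloop
endfacet
facet normal 0.330 0.689 0.645
outer loop
vertex -1.5 -2.4 -0.472
vertex -0.887 -1.875 -1.347
vertex -2.528 -1.652 -0.745
endloop
endfacet
facet normal 0.516 0.441 -0.735
outer loop
vertex -1.914 -1.127 -1.619
vertex -0.887 -1.875 -1.347
vertex -2.4 -2.14 -2.568
endloop
endfacet
facet normal -0.330 -0.689 -0.646
outer loop
vertex -1.372 -2.888 -2.295
vertex -1.986 -3.413 -1.421
vertex -2.4 -2.14 -2.568
endloop
endfacet
facet normal 0.516 0.441 -0.735
outer loop
vertex -2.4 -2.14 -2.568
vertex -0.887 -1.875 -1.347
vertex -1.372 -2.888 -2.295
endloop
endfacet
facet normal 0.790 -0.576 0.210
outer loop
vertex -1.372 -2.888 -2.295
vertex -1.5 -2.4 -0.472
vertex -1.986 -3.413 -1.421
endloop
endfacet
facet normal 0.791 -0.575 0.209
outer loop
vertex -0.887 -1.875 -1.347
vertex -1.5 -2.4 -0.472
vertex -1.372 -2.888 -2.295
endloop
endfacet

endsolid


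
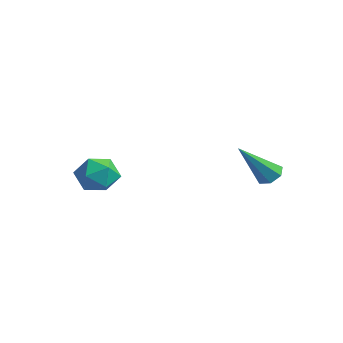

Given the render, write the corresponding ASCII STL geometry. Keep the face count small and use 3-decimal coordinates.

solid 
facet normal -0.070 0.673 -0.736
outer loop
vertex 3.839 0.229 0.809
vertex 3.345 0.113 0.75
vertex 3.555 0.466 1.053
endloop
endfacet
facet normal 0.759 0.332 0.560
outer loop
vertex 3.839 0.229 0.809
vertex 3.555 0.466 1.053
vertex 3.475 -1.133 2.11
endloop
endfacet
facet normal -0.069 0.673 -0.736
outer loop
vertex 3.555 0.466 1.053
vertex 3.345 0.113 0.75
vertex 3.114 0.437 1.068
endloop
endfacet
facet normal -0.008 0.552 0.834
outer loop
vertex 3.555 0.466 1.053
vertex 3.114 0.437 1.068
vertex 3.475 -1.133 2.11
endloop
endfacet
facet normal -0.069 0.673 -0.736
outer loop
vertex 3.114 0.437 1.068
vertex 3.345 0.113 0.75
vertex 2.847 0.165 0.844
endloop
endfacet
facet normal -0.754 0.234 0.614
outer loop
vertex 3.114 0.437 1.068
vertex 2.847 0.165 0.844
vertex 3.475 -1.133 2.11
endloop
endfacet
facet normal -0.068 0.674 -0.736
outer loop
vertex 2.847 0.165 0.844
vertex 3.345 0.113 0.75
vertex 2.955 -0.146 0.549
endloop
endfacet
facet normal -0.922 -0.382 0.065
outer loop
vertex 2.847 0.165 0.844
vertex 2.955 -0.146 0.549
vertex 3.475 -1.133 2.11
endloop
endfacet
facet normal -0.069 0.674 -0.735
outer loop
vertex 2.955 -0.146 0.549
vertex 3.345 0.113 0.75
vertex 3.357 -0.262 0.405
endloop
endfacet
facet normal -0.383 -0.833 -0.399
outer loop
vertex 2.955 -0.146 0.549
vertex 3.357 -0.262 0.405
vertex 3.475 -1.133 2.11
endloop
endfacet
facet normal -0.071 0.674 -0.735
outer loop
vertex 3.357 -0.262 0.405
vertex 3.345 0.113 0.75
vertex 3.75 -0.095 0.52
endloop
endfacet
facet normal 0.457 -0.779 -0.430
outer loop
vertex 3.357 -0.262 0.405
vertex 3.75 -0.095 0.52
vertex 3.475 -1.133 2.11
endloop
endfacet
facet normal -0.071 0.675 -0.735
outer loop
vertex 3.75 -0.095 0.52
vertex 3.345 0.113 0.75
vertex 3.839 0.229 0.809
endloop
endfacet
facet normal 0.965 -0.262 -0.004
outer loop
vertex 3.75 -0.095 0.52
vertex 3.839 0.229 0.809
vertex 3.475 -1.133 2.11
endloop
endfacet
facet normal -0.467 0.165 0.869
outer loop
vertex -0.887 -3.291 0.706
vertex -1.508 -3.768 0.463
vertex -0.873 -4.095 0.866
endloop
endfacet
facet normal 0.241 0.193 0.951
outer loop
vertex -0.887 -3.291 0.706
vertex -0.873 -4.095 0.866
vertex -0.191 -3.715 0.616
endloop
endfacet
facet normal 0.493 0.700 0.517
outer loop
vertex -0.887 -3.291 0.706
vertex -0.191 -3.715 0.616
vertex -0.404 -3.153 0.058
endloop
endfacet
facet normal -0.059 0.984 0.166
outer loop
vertex -0.887 -3.291 0.706
vertex -0.404 -3.153 0.058
vertex -1.218 -3.186 -0.036
endloop
endfacet
facet normal -0.652 0.654 0.383
outer loop
vertex -0.887 -3.291 0.706
vertex -1.218 -3.186 -0.036
vertex -1.508 -3.768 0.463
endloop
endfacet
facet normal 0.513 -0.433 0.741
outer loop
vertex -0.191 -3.715 0.616
vertex -0.873 -4.095 0.866
vertex -0.382 -4.454 0.316
endloop
endfacet
facet normal -0.633 -0.479 0.609
outer loop
vertex -0.873 -4.095 0.866
vertex -1.508 -3.768 0.463
vertex -1.196 -4.487 0.222
endloop
endfacet
facet normal -0.933 0.313 -0.177
outer loop
vertex -1.508 -3.768 0.463
vertex -1.218 -3.186 -0.036
vertex -1.409 -3.925 -0.336
endloop
endfacet
facet normal 0.027 0.848 -0.530
outer loop
vertex -1.218 -3.186 -0.036
vertex -0.404 -3.153 0.058
vertex -0.727 -3.545 -0.586
endloop
endfacet
facet normal 0.921 0.387 0.038
outer loop
vertex -0.404 -3.153 0.058
vertex -0.191 -3.715 0.616
vertex -0.092 -3.872 -0.183
endloop
endfacet
facet normal 0.059 -0.984 -0.166
outer loop
vertex -0.713 -4.349 -0.426
vertex -0.382 -4.454 0.316
vertex -1.196 -4.487 0.222
endloop
endfacet
facet normal -0.493 -0.700 -0.517
outer loop
vertex -0.713 -4.349 -0.426
vertex -1.196 -4.487 0.222
vertex -1.409 -3.925 -0.336
endloop
endfacet
facet normal -0.241 -0.193 -0.951
outer loop
vertex -0.713 -4.349 -0.426
vertex -1.409 -3.925 -0.336
vertex -0.727 -3.545 -0.586
endloop
endfacet
facet normal 0.467 -0.165 -0.869
outer loop
vertex -0.713 -4.349 -0.426
vertex -0.727 -3.545 -0.586
vertex -0.092 -3.872 -0.183
endloop
endfacet
facet normal 0.652 -0.654 -0.383
outer loop
vertex -0.713 -4.349 -0.426
vertex -0.092 -3.872 -0.183
vertex -0.382 -4.454 0.316
endloop
endfacet
facet normal -0.027 -0.848 0.530
outer loop
vertex -1.196 -4.487 0.222
vertex -0.382 -4.454 0.316
vertex -0.873 -4.095 0.866
endloop
endfacet
facet normal -0.921 -0.387 -0.038
outer loop
vertex -1.409 -3.925 -0.336
vertex -1.196 -4.487 0.222
vertex -1.508 -3.768 0.463
endloop
endfacet
facet normal -0.513 0.433 -0.741
outer loop
vertex -0.727 -3.545 -0.586
vertex -1.409 -3.925 -0.336
vertex -1.218 -3.186 -0.036
endloop
endfacet
facet normal 0.633 0.479 -0.609
outer loop
vertex -0.092 -3.872 -0.183
vertex -0.727 -3.545 -0.586
vertex -0.404 -3.153 0.058
endloop
endfacet
facet normal 0.933 -0.313 0.177
outer loop
vertex -0.382 -4.454 0.316
vertex -0.092 -3.872 -0.183
vertex -0.191 -3.715 0.616
endloop
endfacet

endsolid


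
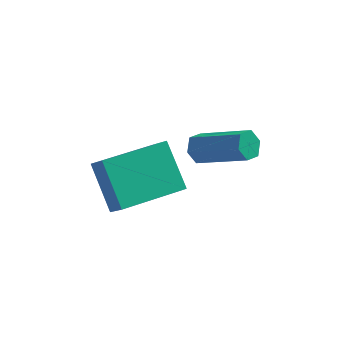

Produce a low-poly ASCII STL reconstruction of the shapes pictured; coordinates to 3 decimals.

solid 
facet normal -0.432 0.503 -0.749
outer loop
vertex -4.595 0.921 1.45
vertex -2.882 2.142 1.281
vertex -3.931 -0.164 0.338
endloop
endfacet
facet normal -0.812 -0.578 0.080
outer loop
vertex -3.538 -0.622 1.019
vertex -4.595 0.921 1.45
vertex -3.931 -0.164 0.338
endloop
endfacet
facet normal -0.432 0.503 -0.749
outer loop
vertex -3.931 -0.164 0.338
vertex -2.882 2.142 1.281
vertex -2.218 1.056 0.169
endloop
endfacet
facet normal 0.392 -0.642 -0.658
outer loop
vertex -2.218 1.056 0.169
vertex -3.538 -0.622 1.019
vertex -3.931 -0.164 0.338
endloop
endfacet
facet normal -0.393 0.642 0.658
outer loop
vertex -4.595 0.921 1.45
vertex -2.489 1.684 1.962
vertex -2.882 2.142 1.281
endloop
endfacet
facet normal -0.812 -0.578 0.080
outer loop
vertex -4.202 0.464 2.131
vertex -4.595 0.921 1.45
vertex -3.538 -0.622 1.019
endloop
endfacet
facet normal -0.393 0.643 0.658
outer loop
vertex -4.202 0.464 2.131
vertex -2.489 1.684 1.962
vertex -4.595 0.921 1.45
endloop
endfacet
facet normal 0.812 0.578 -0.080
outer loop
vertex -2.882 2.142 1.281
vertex -2.489 1.684 1.962
vertex -2.218 1.056 0.169
endloop
endfacet
facet normal 0.393 -0.642 -0.658
outer loop
vertex -1.825 0.599 0.85
vertex -3.538 -0.622 1.019
vertex -2.218 1.056 0.169
endloop
endfacet
facet normal 0.812 0.579 -0.080
outer loop
vertex -2.218 1.056 0.169
vertex -2.489 1.684 1.962
vertex -1.825 0.599 0.85
endloop
endfacet
facet normal 0.432 -0.503 0.749
outer loop
vertex -1.825 0.599 0.85
vertex -4.202 0.464 2.131
vertex -3.538 -0.622 1.019
endloop
endfacet
facet normal 0.432 -0.503 0.749
outer loop
vertex -2.489 1.684 1.962
vertex -4.202 0.464 2.131
vertex -1.825 0.599 0.85
endloop
endfacet
facet normal -0.788 0.342 -0.513
outer loop
vertex -1.429 4.195 -0.738
vertex -1.73 3.788 -0.547
vertex -1.703 4.255 -0.277
endloop
endfacet
facet normal 0.349 0.933 0.086
outer loop
vertex -1.429 4.195 -0.738
vertex -1.703 4.255 -0.277
vertex 0.13 3.518 0.277
endloop
endfacet
facet normal 0.349 0.933 0.086
outer loop
vertex 0.13 3.518 0.277
vertex -1.703 4.255 -0.277
vertex -0.144 3.578 0.738
endloop
endfacet
facet normal 0.788 -0.342 0.513
outer loop
vertex 0.13 3.518 0.277
vertex -0.144 3.578 0.738
vertex -0.17 3.112 0.467
endloop
endfacet
facet normal -0.787 0.342 -0.513
outer loop
vertex -1.703 4.255 -0.277
vertex -1.73 3.788 -0.547
vertex -2.004 3.849 -0.086
endloop
endfacet
facet normal -0.264 0.564 0.782
outer loop
vertex -1.703 4.255 -0.277
vertex -2.004 3.849 -0.086
vertex -0.144 3.578 0.738
endloop
endfacet
facet normal -0.265 0.564 0.783
outer loop
vertex -0.144 3.578 0.738
vertex -2.004 3.849 -0.086
vertex -0.444 3.172 0.929
endloop
endfacet
facet normal 0.788 -0.342 0.512
outer loop
vertex -0.144 3.578 0.738
vertex -0.444 3.172 0.929
vertex -0.17 3.112 0.467
endloop
endfacet
facet normal -0.787 0.342 -0.513
outer loop
vertex -2.004 3.849 -0.086
vertex -1.73 3.788 -0.547
vertex -2.03 3.382 -0.357
endloop
endfacet
facet normal -0.614 -0.370 0.697
outer loop
vertex -2.004 3.849 -0.086
vertex -2.03 3.382 -0.357
vertex -0.444 3.172 0.929
endloop
endfacet
facet normal -0.614 -0.369 0.697
outer loop
vertex -0.444 3.172 0.929
vertex -2.03 3.382 -0.357
vertex -0.471 2.705 0.658
endloop
endfacet
facet normal 0.788 -0.343 0.512
outer loop
vertex -0.444 3.172 0.929
vertex -0.471 2.705 0.658
vertex -0.17 3.112 0.467
endloop
endfacet
facet normal -0.788 0.342 -0.513
outer loop
vertex -2.03 3.382 -0.357
vertex -1.73 3.788 -0.547
vertex -1.756 3.322 -0.818
endloop
endfacet
facet normal -0.349 -0.933 -0.086
outer loop
vertex -2.03 3.382 -0.357
vertex -1.756 3.322 -0.818
vertex -0.471 2.705 0.658
endloop
endfacet
facet normal -0.349 -0.933 -0.086
outer loop
vertex -0.471 2.705 0.658
vertex -1.756 3.322 -0.818
vertex -0.197 2.645 0.197
endloop
endfacet
facet normal 0.788 -0.342 0.513
outer loop
vertex -0.471 2.705 0.658
vertex -0.197 2.645 0.197
vertex -0.17 3.112 0.467
endloop
endfacet
facet normal -0.788 0.342 -0.512
outer loop
vertex -1.756 3.322 -0.818
vertex -1.73 3.788 -0.547
vertex -1.456 3.728 -1.009
endloop
endfacet
facet normal 0.265 -0.564 -0.782
outer loop
vertex -1.756 3.322 -0.818
vertex -1.456 3.728 -1.009
vertex -0.197 2.645 0.197
endloop
endfacet
facet normal 0.264 -0.564 -0.782
outer loop
vertex -0.197 2.645 0.197
vertex -1.456 3.728 -1.009
vertex 0.104 3.051 0.006
endloop
endfacet
facet normal 0.787 -0.342 0.513
outer loop
vertex -0.197 2.645 0.197
vertex 0.104 3.051 0.006
vertex -0.17 3.112 0.467
endloop
endfacet
facet normal -0.788 0.343 -0.512
outer loop
vertex -1.456 3.728 -1.009
vertex -1.73 3.788 -0.547
vertex -1.429 4.195 -0.738
endloop
endfacet
facet normal 0.614 0.369 -0.698
outer loop
vertex -1.456 3.728 -1.009
vertex -1.429 4.195 -0.738
vertex 0.104 3.051 0.006
endloop
endfacet
facet normal 0.614 0.370 -0.697
outer loop
vertex 0.104 3.051 0.006
vertex -1.429 4.195 -0.738
vertex 0.13 3.518 0.277
endloop
endfacet
facet normal 0.787 -0.342 0.513
outer loop
vertex 0.104 3.051 0.006
vertex 0.13 3.518 0.277
vertex -0.17 3.112 0.467
endloop
endfacet

endsolid


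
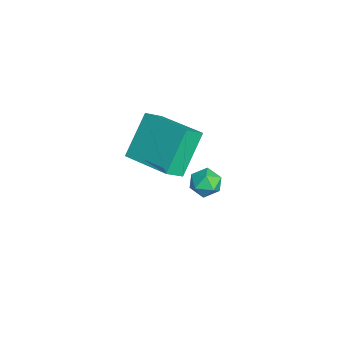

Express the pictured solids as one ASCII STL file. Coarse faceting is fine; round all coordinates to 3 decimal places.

solid 
facet normal -0.769 -0.624 -0.139
outer loop
vertex -0.198 -0.496 2.281
vertex -0.647 0.212 1.585
vertex 0.844 -1.419 0.669
endloop
endfacet
facet normal 0.412 -0.650 0.639
outer loop
vertex 2.527 -0.052 0.975
vertex -0.198 -0.496 2.281
vertex 0.844 -1.419 0.669
endloop
endfacet
facet normal -0.769 -0.624 -0.139
outer loop
vertex 0.844 -1.419 0.669
vertex -0.647 0.212 1.585
vertex 0.395 -0.711 -0.027
endloop
endfacet
facet normal 0.490 -0.433 -0.757
outer loop
vertex 0.395 -0.711 -0.027
vertex 2.527 -0.052 0.975
vertex 0.844 -1.419 0.669
endloop
endfacet
facet normal -0.490 0.433 0.757
outer loop
vertex -0.198 -0.496 2.281
vertex 1.036 1.579 1.891
vertex -0.647 0.212 1.585
endloop
endfacet
facet normal 0.412 -0.650 0.639
outer loop
vertex 1.485 0.871 2.587
vertex -0.198 -0.496 2.281
vertex 2.527 -0.052 0.975
endloop
endfacet
facet normal -0.490 0.433 0.757
outer loop
vertex 1.485 0.871 2.587
vertex 1.036 1.579 1.891
vertex -0.198 -0.496 2.281
endloop
endfacet
facet normal -0.412 0.650 -0.639
outer loop
vertex -0.647 0.212 1.585
vertex 1.036 1.579 1.891
vertex 0.395 -0.711 -0.027
endloop
endfacet
facet normal 0.490 -0.433 -0.757
outer loop
vertex 2.078 0.656 0.279
vertex 2.527 -0.052 0.975
vertex 0.395 -0.711 -0.027
endloop
endfacet
facet normal -0.412 0.650 -0.639
outer loop
vertex 0.395 -0.711 -0.027
vertex 1.036 1.579 1.891
vertex 2.078 0.656 0.279
endloop
endfacet
facet normal 0.769 0.624 0.139
outer loop
vertex 2.078 0.656 0.279
vertex 1.485 0.871 2.587
vertex 2.527 -0.052 0.975
endloop
endfacet
facet normal 0.769 0.624 0.139
outer loop
vertex 1.036 1.579 1.891
vertex 1.485 0.871 2.587
vertex 2.078 0.656 0.279
endloop
endfacet
facet normal -0.106 0.454 0.885
outer loop
vertex -0.927 2.666 -2.981
vertex -1.485 2.187 -2.802
vertex -0.769 2.015 -2.628
endloop
endfacet
facet normal 0.571 0.494 0.656
outer loop
vertex -0.927 2.666 -2.981
vertex -0.769 2.015 -2.628
vertex -0.327 2.256 -3.194
endloop
endfacet
facet normal 0.570 0.822 0.023
outer loop
vertex -0.927 2.666 -2.981
vertex -0.327 2.256 -3.194
vertex -0.77 2.578 -3.716
endloop
endfacet
facet normal -0.107 0.984 -0.141
outer loop
vertex -0.927 2.666 -2.981
vertex -0.77 2.578 -3.716
vertex -1.486 2.535 -3.474
endloop
endfacet
facet normal -0.523 0.756 0.392
outer loop
vertex -0.927 2.666 -2.981
vertex -1.486 2.535 -3.474
vertex -1.485 2.187 -2.802
endloop
endfacet
facet normal 0.811 -0.171 0.560
outer loop
vertex -0.327 2.256 -3.194
vertex -0.769 2.015 -2.628
vertex -0.514 1.525 -3.146
endloop
endfacet
facet normal -0.283 -0.237 0.930
outer loop
vertex -0.769 2.015 -2.628
vertex -1.485 2.187 -2.802
vertex -1.23 1.482 -2.904
endloop
endfacet
facet normal -0.958 0.254 0.133
outer loop
vertex -1.485 2.187 -2.802
vertex -1.486 2.535 -3.474
vertex -1.673 1.804 -3.426
endloop
endfacet
facet normal -0.284 0.623 -0.729
outer loop
vertex -1.486 2.535 -3.474
vertex -0.77 2.578 -3.716
vertex -1.231 2.045 -3.992
endloop
endfacet
facet normal 0.809 0.360 -0.465
outer loop
vertex -0.77 2.578 -3.716
vertex -0.327 2.256 -3.194
vertex -0.515 1.873 -3.818
endloop
endfacet
facet normal 0.107 -0.984 0.141
outer loop
vertex -1.073 1.394 -3.639
vertex -0.514 1.525 -3.146
vertex -1.23 1.482 -2.904
endloop
endfacet
facet normal -0.570 -0.822 -0.023
outer loop
vertex -1.073 1.394 -3.639
vertex -1.23 1.482 -2.904
vertex -1.673 1.804 -3.426
endloop
endfacet
facet normal -0.571 -0.494 -0.656
outer loop
vertex -1.073 1.394 -3.639
vertex -1.673 1.804 -3.426
vertex -1.231 2.045 -3.992
endloop
endfacet
facet normal 0.106 -0.454 -0.885
outer loop
vertex -1.073 1.394 -3.639
vertex -1.231 2.045 -3.992
vertex -0.515 1.873 -3.818
endloop
endfacet
facet normal 0.523 -0.756 -0.392
outer loop
vertex -1.073 1.394 -3.639
vertex -0.515 1.873 -3.818
vertex -0.514 1.525 -3.146
endloop
endfacet
facet normal 0.284 -0.623 0.729
outer loop
vertex -1.23 1.482 -2.904
vertex -0.514 1.525 -3.146
vertex -0.769 2.015 -2.628
endloop
endfacet
facet normal -0.809 -0.360 0.465
outer loop
vertex -1.673 1.804 -3.426
vertex -1.23 1.482 -2.904
vertex -1.485 2.187 -2.802
endloop
endfacet
facet normal -0.811 0.171 -0.560
outer loop
vertex -1.231 2.045 -3.992
vertex -1.673 1.804 -3.426
vertex -1.486 2.535 -3.474
endloop
endfacet
facet normal 0.283 0.237 -0.930
outer loop
vertex -0.515 1.873 -3.818
vertex -1.231 2.045 -3.992
vertex -0.77 2.578 -3.716
endloop
endfacet
facet normal 0.958 -0.254 -0.133
outer loop
vertex -0.514 1.525 -3.146
vertex -0.515 1.873 -3.818
vertex -0.327 2.256 -3.194
endloop
endfacet

endsolid


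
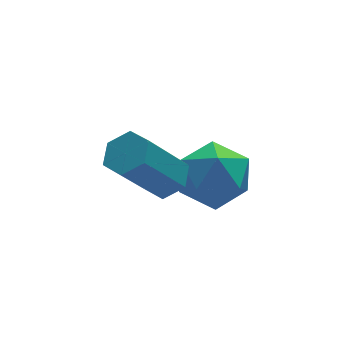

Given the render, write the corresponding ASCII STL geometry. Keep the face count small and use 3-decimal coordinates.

solid 
facet normal 0.575 0.160 -0.802
outer loop
vertex 2.058 2.566 -0.627
vertex 1.477 2.658 -1.025
vertex 1.776 3.214 -0.7
endloop
endfacet
facet normal 0.716 0.378 0.588
outer loop
vertex 2.058 2.566 -0.627
vertex 1.776 3.214 -0.7
vertex 0.864 2.231 1.042
endloop
endfacet
facet normal 0.716 0.377 0.588
outer loop
vertex 0.864 2.231 1.042
vertex 1.776 3.214 -0.7
vertex 0.582 2.878 0.97
endloop
endfacet
facet normal -0.574 -0.161 0.803
outer loop
vertex 0.864 2.231 1.042
vertex 0.582 2.878 0.97
vertex 0.283 2.322 0.645
endloop
endfacet
facet normal 0.574 0.161 -0.803
outer loop
vertex 1.776 3.214 -0.7
vertex 1.477 2.658 -1.025
vertex 1.195 3.305 -1.097
endloop
endfacet
facet normal 0.013 0.978 0.206
outer loop
vertex 1.776 3.214 -0.7
vertex 1.195 3.305 -1.097
vertex 0.582 2.878 0.97
endloop
endfacet
facet normal 0.014 0.978 0.206
outer loop
vertex 0.582 2.878 0.97
vertex 1.195 3.305 -1.097
vertex 0.0 2.97 0.573
endloop
endfacet
facet normal -0.573 -0.161 0.803
outer loop
vertex 0.582 2.878 0.97
vertex 0.0 2.97 0.573
vertex 0.283 2.322 0.645
endloop
endfacet
facet normal 0.574 0.161 -0.803
outer loop
vertex 1.195 3.305 -1.097
vertex 1.477 2.658 -1.025
vertex 0.896 2.749 -1.422
endloop
endfacet
facet normal -0.702 0.601 -0.382
outer loop
vertex 1.195 3.305 -1.097
vertex 0.896 2.749 -1.422
vertex 0.0 2.97 0.573
endloop
endfacet
facet normal -0.702 0.600 -0.382
outer loop
vertex 0.0 2.97 0.573
vertex 0.896 2.749 -1.422
vertex -0.298 2.414 0.247
endloop
endfacet
facet normal -0.575 -0.162 0.802
outer loop
vertex 0.0 2.97 0.573
vertex -0.298 2.414 0.247
vertex 0.283 2.322 0.645
endloop
endfacet
facet normal 0.574 0.161 -0.803
outer loop
vertex 0.896 2.749 -1.422
vertex 1.477 2.658 -1.025
vertex 1.178 2.102 -1.35
endloop
endfacet
facet normal -0.716 -0.377 -0.588
outer loop
vertex 0.896 2.749 -1.422
vertex 1.178 2.102 -1.35
vertex -0.298 2.414 0.247
endloop
endfacet
facet normal -0.716 -0.378 -0.588
outer loop
vertex -0.298 2.414 0.247
vertex 1.178 2.102 -1.35
vertex -0.016 1.766 0.32
endloop
endfacet
facet normal -0.575 -0.160 0.802
outer loop
vertex -0.298 2.414 0.247
vertex -0.016 1.766 0.32
vertex 0.283 2.322 0.645
endloop
endfacet
facet normal 0.573 0.161 -0.803
outer loop
vertex 1.178 2.102 -1.35
vertex 1.477 2.658 -1.025
vertex 1.76 2.01 -0.953
endloop
endfacet
facet normal -0.014 -0.978 -0.207
outer loop
vertex 1.178 2.102 -1.35
vertex 1.76 2.01 -0.953
vertex -0.016 1.766 0.32
endloop
endfacet
facet normal -0.013 -0.979 -0.205
outer loop
vertex -0.016 1.766 0.32
vertex 1.76 2.01 -0.953
vertex 0.565 1.675 0.717
endloop
endfacet
facet normal -0.574 -0.161 0.803
outer loop
vertex -0.016 1.766 0.32
vertex 0.565 1.675 0.717
vertex 0.283 2.322 0.645
endloop
endfacet
facet normal 0.575 0.162 -0.802
outer loop
vertex 1.76 2.01 -0.953
vertex 1.477 2.658 -1.025
vertex 2.058 2.566 -0.627
endloop
endfacet
facet normal 0.702 -0.601 0.382
outer loop
vertex 1.76 2.01 -0.953
vertex 2.058 2.566 -0.627
vertex 0.565 1.675 0.717
endloop
endfacet
facet normal 0.702 -0.601 0.382
outer loop
vertex 0.565 1.675 0.717
vertex 2.058 2.566 -0.627
vertex 0.864 2.231 1.042
endloop
endfacet
facet normal -0.574 -0.161 0.803
outer loop
vertex 0.565 1.675 0.717
vertex 0.864 2.231 1.042
vertex 0.283 2.322 0.645
endloop
endfacet
facet normal -0.245 0.306 0.920
outer loop
vertex 3.355 4.35 -1.531
vertex 2.292 3.946 -1.68
vertex 3.106 3.27 -1.238
endloop
endfacet
facet normal 0.448 0.137 0.884
outer loop
vertex 3.355 4.35 -1.531
vertex 3.106 3.27 -1.238
vertex 4.092 3.506 -1.774
endloop
endfacet
facet normal 0.748 0.544 0.380
outer loop
vertex 3.355 4.35 -1.531
vertex 4.092 3.506 -1.774
vertex 3.887 4.328 -2.546
endloop
endfacet
facet normal 0.241 0.965 0.105
outer loop
vertex 3.355 4.35 -1.531
vertex 3.887 4.328 -2.546
vertex 2.775 4.599 -2.488
endloop
endfacet
facet normal -0.372 0.818 0.438
outer loop
vertex 3.355 4.35 -1.531
vertex 2.775 4.599 -2.488
vertex 2.292 3.946 -1.68
endloop
endfacet
facet normal 0.497 -0.544 0.676
outer loop
vertex 4.092 3.506 -1.774
vertex 3.106 3.27 -1.238
vertex 3.485 2.581 -2.072
endloop
endfacet
facet normal -0.623 -0.270 0.734
outer loop
vertex 3.106 3.27 -1.238
vertex 2.292 3.946 -1.68
vertex 2.373 2.852 -2.014
endloop
endfacet
facet normal -0.829 0.558 -0.044
outer loop
vertex 2.292 3.946 -1.68
vertex 2.775 4.599 -2.488
vertex 2.168 3.674 -2.786
endloop
endfacet
facet normal 0.164 0.796 -0.583
outer loop
vertex 2.775 4.599 -2.488
vertex 3.887 4.328 -2.546
vertex 3.154 3.91 -3.322
endloop
endfacet
facet normal 0.984 0.115 -0.139
outer loop
vertex 3.887 4.328 -2.546
vertex 4.092 3.506 -1.774
vertex 3.968 3.234 -2.88
endloop
endfacet
facet normal -0.241 -0.965 -0.105
outer loop
vertex 2.905 2.83 -3.029
vertex 3.485 2.581 -2.072
vertex 2.373 2.852 -2.014
endloop
endfacet
facet normal -0.748 -0.544 -0.380
outer loop
vertex 2.905 2.83 -3.029
vertex 2.373 2.852 -2.014
vertex 2.168 3.674 -2.786
endloop
endfacet
facet normal -0.448 -0.137 -0.884
outer loop
vertex 2.905 2.83 -3.029
vertex 2.168 3.674 -2.786
vertex 3.154 3.91 -3.322
endloop
endfacet
facet normal 0.245 -0.306 -0.920
outer loop
vertex 2.905 2.83 -3.029
vertex 3.154 3.91 -3.322
vertex 3.968 3.234 -2.88
endloop
endfacet
facet normal 0.372 -0.818 -0.438
outer loop
vertex 2.905 2.83 -3.029
vertex 3.968 3.234 -2.88
vertex 3.485 2.581 -2.072
endloop
endfacet
facet normal -0.164 -0.796 0.583
outer loop
vertex 2.373 2.852 -2.014
vertex 3.485 2.581 -2.072
vertex 3.106 3.27 -1.238
endloop
endfacet
facet normal -0.984 -0.115 0.139
outer loop
vertex 2.168 3.674 -2.786
vertex 2.373 2.852 -2.014
vertex 2.292 3.946 -1.68
endloop
endfacet
facet normal -0.497 0.544 -0.676
outer loop
vertex 3.154 3.91 -3.322
vertex 2.168 3.674 -2.786
vertex 2.775 4.599 -2.488
endloop
endfacet
facet normal 0.623 0.270 -0.734
outer loop
vertex 3.968 3.234 -2.88
vertex 3.154 3.91 -3.322
vertex 3.887 4.328 -2.546
endloop
endfacet
facet normal 0.829 -0.558 0.044
outer loop
vertex 3.485 2.581 -2.072
vertex 3.968 3.234 -2.88
vertex 4.092 3.506 -1.774
endloop
endfacet

endsolid


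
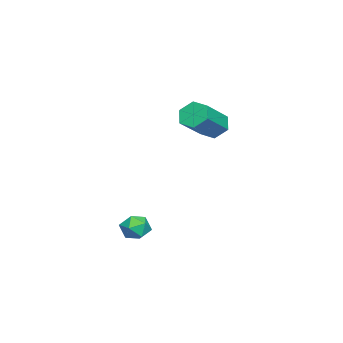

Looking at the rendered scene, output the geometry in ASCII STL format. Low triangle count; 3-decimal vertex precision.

solid 
facet normal -0.789 0.269 -0.552
outer loop
vertex -3.936 4.141 1.735
vertex -4.408 3.997 2.339
vertex -4.1 4.708 2.245
endloop
endfacet
facet normal 0.577 0.632 -0.518
outer loop
vertex -3.936 4.141 1.735
vertex -4.1 4.708 2.245
vertex -2.42 3.627 2.796
endloop
endfacet
facet normal 0.577 0.633 -0.517
outer loop
vertex -2.42 3.627 2.796
vertex -4.1 4.708 2.245
vertex -2.585 4.194 3.306
endloop
endfacet
facet normal 0.790 -0.267 0.552
outer loop
vertex -2.42 3.627 2.796
vertex -2.585 4.194 3.306
vertex -2.892 3.483 3.401
endloop
endfacet
facet normal -0.789 0.269 -0.552
outer loop
vertex -4.1 4.708 2.245
vertex -4.408 3.997 2.339
vertex -4.572 4.564 2.849
endloop
endfacet
facet normal 0.105 0.946 0.308
outer loop
vertex -4.1 4.708 2.245
vertex -4.572 4.564 2.849
vertex -2.585 4.194 3.306
endloop
endfacet
facet normal 0.105 0.946 0.308
outer loop
vertex -2.585 4.194 3.306
vertex -4.572 4.564 2.849
vertex -3.057 4.05 3.91
endloop
endfacet
facet normal 0.789 -0.267 0.553
outer loop
vertex -2.585 4.194 3.306
vertex -3.057 4.05 3.91
vertex -2.892 3.483 3.401
endloop
endfacet
facet normal -0.789 0.268 -0.552
outer loop
vertex -4.572 4.564 2.849
vertex -4.408 3.997 2.339
vertex -4.88 3.853 2.944
endloop
endfacet
facet normal -0.471 0.314 0.824
outer loop
vertex -4.572 4.564 2.849
vertex -4.88 3.853 2.944
vertex -3.057 4.05 3.91
endloop
endfacet
facet normal -0.471 0.313 0.825
outer loop
vertex -3.057 4.05 3.91
vertex -4.88 3.853 2.944
vertex -3.364 3.339 4.005
endloop
endfacet
facet normal 0.789 -0.267 0.553
outer loop
vertex -3.057 4.05 3.91
vertex -3.364 3.339 4.005
vertex -2.892 3.483 3.401
endloop
endfacet
facet normal -0.790 0.267 -0.552
outer loop
vertex -4.88 3.853 2.944
vertex -4.408 3.997 2.339
vertex -4.715 3.286 2.434
endloop
endfacet
facet normal -0.576 -0.633 0.517
outer loop
vertex -4.88 3.853 2.944
vertex -4.715 3.286 2.434
vertex -3.364 3.339 4.005
endloop
endfacet
facet normal -0.577 -0.632 0.517
outer loop
vertex -3.364 3.339 4.005
vertex -4.715 3.286 2.434
vertex -3.2 2.772 3.495
endloop
endfacet
facet normal 0.789 -0.269 0.552
outer loop
vertex -3.364 3.339 4.005
vertex -3.2 2.772 3.495
vertex -2.892 3.483 3.401
endloop
endfacet
facet normal -0.789 0.267 -0.553
outer loop
vertex -4.715 3.286 2.434
vertex -4.408 3.997 2.339
vertex -4.243 3.43 1.83
endloop
endfacet
facet normal -0.105 -0.946 -0.308
outer loop
vertex -4.715 3.286 2.434
vertex -4.243 3.43 1.83
vertex -3.2 2.772 3.495
endloop
endfacet
facet normal -0.105 -0.946 -0.308
outer loop
vertex -3.2 2.772 3.495
vertex -4.243 3.43 1.83
vertex -2.728 2.916 2.891
endloop
endfacet
facet normal 0.789 -0.269 0.552
outer loop
vertex -3.2 2.772 3.495
vertex -2.728 2.916 2.891
vertex -2.892 3.483 3.401
endloop
endfacet
facet normal -0.789 0.267 -0.553
outer loop
vertex -4.243 3.43 1.83
vertex -4.408 3.997 2.339
vertex -3.936 4.141 1.735
endloop
endfacet
facet normal 0.471 -0.314 -0.825
outer loop
vertex -4.243 3.43 1.83
vertex -3.936 4.141 1.735
vertex -2.728 2.916 2.891
endloop
endfacet
facet normal 0.471 -0.314 -0.825
outer loop
vertex -2.728 2.916 2.891
vertex -3.936 4.141 1.735
vertex -2.42 3.627 2.796
endloop
endfacet
facet normal 0.789 -0.268 0.552
outer loop
vertex -2.728 2.916 2.891
vertex -2.42 3.627 2.796
vertex -2.892 3.483 3.401
endloop
endfacet
facet normal -0.032 0.398 0.917
outer loop
vertex 1.093 2.545 -1.245
vertex 1.631 2.104 -1.035
vertex 1.784 2.757 -1.313
endloop
endfacet
facet normal -0.227 0.877 0.424
outer loop
vertex 1.093 2.545 -1.245
vertex 1.784 2.757 -1.313
vertex 1.309 2.891 -1.845
endloop
endfacet
facet normal -0.788 0.612 0.069
outer loop
vertex 1.093 2.545 -1.245
vertex 1.309 2.891 -1.845
vertex 0.862 2.321 -1.895
endloop
endfacet
facet normal -0.939 -0.030 0.344
outer loop
vertex 1.093 2.545 -1.245
vertex 0.862 2.321 -1.895
vertex 1.061 1.835 -1.394
endloop
endfacet
facet normal -0.471 -0.161 0.868
outer loop
vertex 1.093 2.545 -1.245
vertex 1.061 1.835 -1.394
vertex 1.631 2.104 -1.035
endloop
endfacet
facet normal 0.311 0.950 -0.039
outer loop
vertex 1.309 2.891 -1.845
vertex 1.784 2.757 -1.313
vertex 1.979 2.665 -2.006
endloop
endfacet
facet normal 0.628 0.176 0.758
outer loop
vertex 1.784 2.757 -1.313
vertex 1.631 2.104 -1.035
vertex 2.178 2.179 -1.505
endloop
endfacet
facet normal -0.083 -0.730 0.679
outer loop
vertex 1.631 2.104 -1.035
vertex 1.061 1.835 -1.394
vertex 1.731 1.609 -1.555
endloop
endfacet
facet normal -0.840 -0.517 -0.168
outer loop
vertex 1.061 1.835 -1.394
vertex 0.862 2.321 -1.895
vertex 1.256 1.743 -2.087
endloop
endfacet
facet normal -0.596 0.521 -0.611
outer loop
vertex 0.862 2.321 -1.895
vertex 1.309 2.891 -1.845
vertex 1.409 2.396 -2.365
endloop
endfacet
facet normal 0.939 0.030 -0.344
outer loop
vertex 1.947 1.955 -2.155
vertex 1.979 2.665 -2.006
vertex 2.178 2.179 -1.505
endloop
endfacet
facet normal 0.788 -0.612 -0.069
outer loop
vertex 1.947 1.955 -2.155
vertex 2.178 2.179 -1.505
vertex 1.731 1.609 -1.555
endloop
endfacet
facet normal 0.227 -0.877 -0.424
outer loop
vertex 1.947 1.955 -2.155
vertex 1.731 1.609 -1.555
vertex 1.256 1.743 -2.087
endloop
endfacet
facet normal 0.032 -0.398 -0.917
outer loop
vertex 1.947 1.955 -2.155
vertex 1.256 1.743 -2.087
vertex 1.409 2.396 -2.365
endloop
endfacet
facet normal 0.471 0.161 -0.868
outer loop
vertex 1.947 1.955 -2.155
vertex 1.409 2.396 -2.365
vertex 1.979 2.665 -2.006
endloop
endfacet
facet normal 0.840 0.517 0.168
outer loop
vertex 2.178 2.179 -1.505
vertex 1.979 2.665 -2.006
vertex 1.784 2.757 -1.313
endloop
endfacet
facet normal 0.596 -0.521 0.611
outer loop
vertex 1.731 1.609 -1.555
vertex 2.178 2.179 -1.505
vertex 1.631 2.104 -1.035
endloop
endfacet
facet normal -0.311 -0.950 0.039
outer loop
vertex 1.256 1.743 -2.087
vertex 1.731 1.609 -1.555
vertex 1.061 1.835 -1.394
endloop
endfacet
facet normal -0.628 -0.176 -0.758
outer loop
vertex 1.409 2.396 -2.365
vertex 1.256 1.743 -2.087
vertex 0.862 2.321 -1.895
endloop
endfacet
facet normal 0.083 0.730 -0.679
outer loop
vertex 1.979 2.665 -2.006
vertex 1.409 2.396 -2.365
vertex 1.309 2.891 -1.845
endloop
endfacet

endsolid
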